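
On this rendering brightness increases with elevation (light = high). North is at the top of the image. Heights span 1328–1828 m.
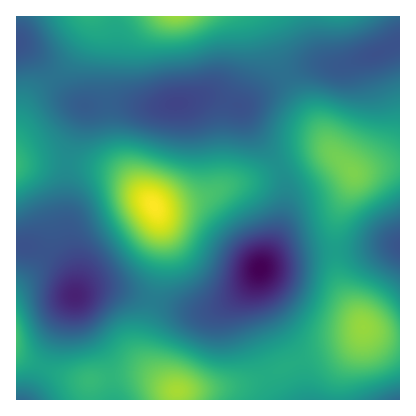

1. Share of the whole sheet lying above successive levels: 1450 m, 92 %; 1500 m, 75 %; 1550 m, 57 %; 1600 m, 40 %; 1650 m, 21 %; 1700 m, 9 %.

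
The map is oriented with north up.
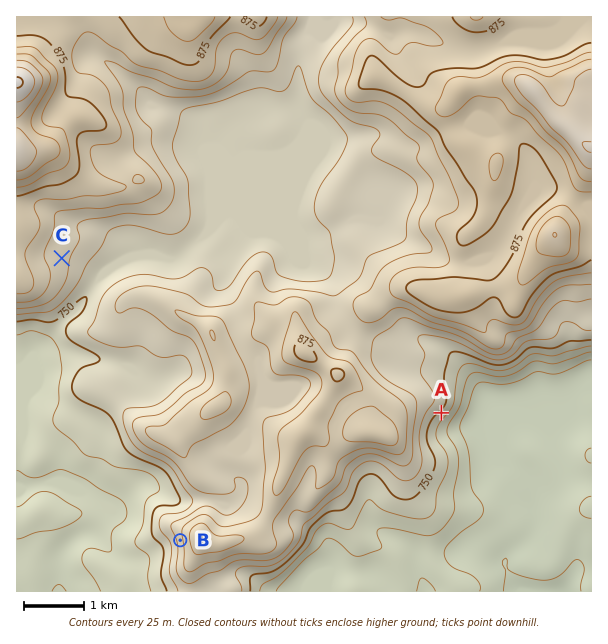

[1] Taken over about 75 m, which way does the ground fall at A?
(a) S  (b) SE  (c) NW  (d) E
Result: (b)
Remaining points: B W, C E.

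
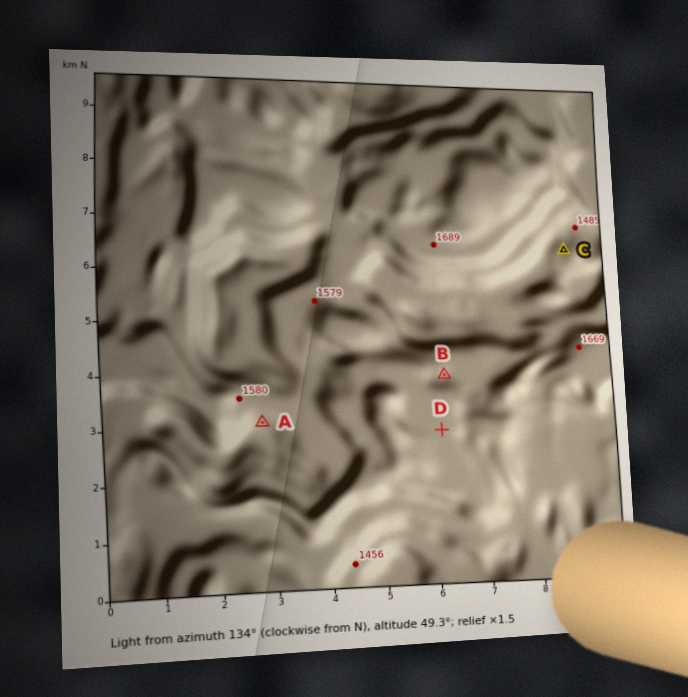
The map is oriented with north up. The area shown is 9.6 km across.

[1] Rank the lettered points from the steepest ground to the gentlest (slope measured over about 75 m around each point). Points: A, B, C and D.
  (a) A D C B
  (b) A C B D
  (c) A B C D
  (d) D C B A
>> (c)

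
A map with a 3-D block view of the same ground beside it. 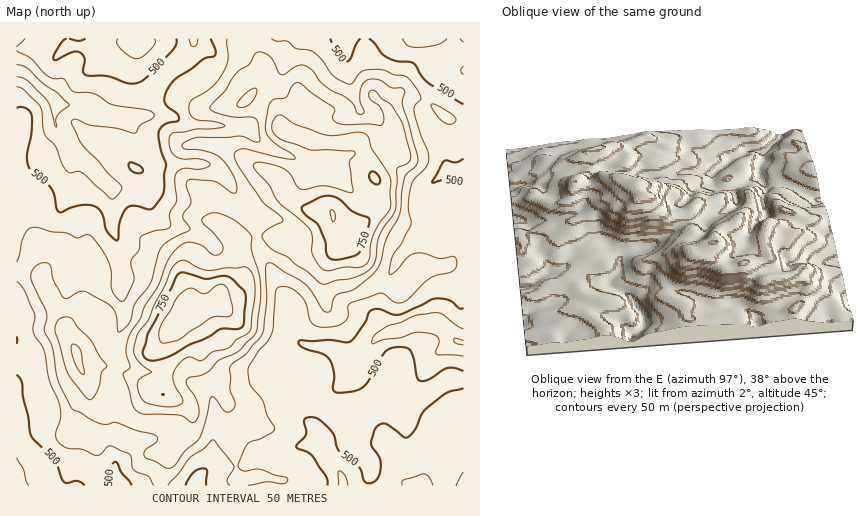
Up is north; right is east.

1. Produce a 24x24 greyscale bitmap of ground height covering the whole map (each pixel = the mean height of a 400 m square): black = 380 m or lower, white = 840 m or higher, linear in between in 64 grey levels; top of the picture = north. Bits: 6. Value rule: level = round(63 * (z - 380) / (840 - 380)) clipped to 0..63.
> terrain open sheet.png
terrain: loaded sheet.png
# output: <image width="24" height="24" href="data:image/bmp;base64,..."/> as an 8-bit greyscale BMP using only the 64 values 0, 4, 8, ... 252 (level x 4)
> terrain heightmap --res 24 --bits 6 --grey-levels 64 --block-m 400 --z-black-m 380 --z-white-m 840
<image width="24" height="24" href="data:image/bmp;base64,Qk12BgAAAAAAADYEAAAoAAAAGAAAABgAAAABAAgAAAAAAEACAAATCwAAEwsAAAABAAAAAAAAAAAAAAEBAQACAgIAAwMDAAQEBAAFBQUABgYGAAcHBwAICAgACQkJAAoKCgALCwsADAwMAA0NDQAODg4ADw8PABAQEAAREREAEhISABMTEwAUFBQAFRUVABYWFgAXFxcAGBgYABkZGQAaGhoAGxsbABwcHAAdHR0AHh4eAB8fHwAgICAAISEhACIiIgAjIyMAJCQkACUlJQAmJiYAJycnACgoKAApKSkAKioqACsrKwAsLCwALS0tAC4uLgAvLy8AMDAwADExMQAyMjIAMzMzADQ0NAA1NTUANjY2ADc3NwA4ODgAOTk5ADo6OgA7OzsAPDw8AD09PQA+Pj4APz8/AEBAQABBQUEAQkJCAENDQwBEREQARUVFAEZGRgBHR0cASEhIAElJSQBKSkoAS0tLAExMTABNTU0ATk5OAE9PTwBQUFAAUVFRAFJSUgBTU1MAVFRUAFVVVQBWVlYAV1dXAFhYWABZWVkAWlpaAFtbWwBcXFwAXV1dAF5eXgBfX18AYGBgAGFhYQBiYmIAY2NjAGRkZABlZWUAZmZmAGdnZwBoaGgAaWlpAGpqagBra2sAbGxsAG1tbQBubm4Ab29vAHBwcABxcXEAcnJyAHNzcwB0dHQAdXV1AHZ2dgB3d3cAeHh4AHl5eQB6enoAe3t7AHx8fAB9fX0Afn5+AH9/fwCAgIAAgYGBAIKCggCDg4MAhISEAIWFhQCGhoYAh4eHAIiIiACJiYkAioqKAIuLiwCMjIwAjY2NAI6OjgCPj48AkJCQAJGRkQCSkpIAk5OTAJSUlACVlZUAlpaWAJeXlwCYmJgAmZmZAJqamgCbm5sAnJycAJ2dnQCenp4An5+fAKCgoAChoaEAoqKiAKOjowCkpKQApaWlAKampgCnp6cAqKioAKmpqQCqqqoAq6urAKysrACtra0Arq6uAK+vrwCwsLAAsbGxALKysgCzs7MAtLS0ALW1tQC2trYAt7e3ALi4uAC5ubkAurq6ALu7uwC8vLwAvb29AL6+vgC/v78AwMDAAMHBwQDCwsIAw8PDAMTExADFxcUAxsbGAMfHxwDIyMgAycnJAMrKygDLy8sAzMzMAM3NzQDOzs4Az8/PANDQ0ADR0dEA0tLSANPT0wDU1NQA1dXVANbW1gDX19cA2NjYANnZ2QDa2toA29vbANzc3ADd3d0A3t7eAN/f3wDg4OAA4eHhAOLi4gDj4+MA5OTkAOXl5QDm5uYA5+fnAOjo6ADp6ekA6urqAOvr6wDs7OwA7e3tAO7u7gDv7+8A8PDwAPHx8QDy8vIA8/PzAPT09AD19fUA9vb2APf39wD4+PgA+fn5APr6+gD7+/sA/Pz8AP39/QD+/v4A////ACgwQEhQPFRkYEBIXGBcXFRAKEBALCQsLCw8UFhYUGh8gFhQXFhUTEg0PERAODQ0MDhMZGhobGx8iIBgaGBYTEA4REQ8QDw4MEBMZHR8fIiMjJBwcGhgUERESEhESEQ4MERMaIiMhKC4tJh4eGxYTEhERExMTExAOERUgKCUjKzAsJCEeGBUUExEQEBMTERISExckKyYkKjAtKSYfGBQTExIODREUEA0PEhknKiMhLjc3Mi8rIRYSERAPDQwPDwoFFB0nJSIfJzY8OjUzLBsTFBcVEAsIBwYIFR4iIyIbIS87Pjw6Lx0UFx4aFBETDwwPGCEeHhwWGyY1OTo4Lx4XHCIgHBgZFxQTGyAcHRwVGSAuMC0uKx4fJCoqJxwYGhgXGBscGxkTFx0mKCUoJiMmKjE1MSEXFxcXFxgYFxQRFhgcISUpJSYoKjM3NCYaFhUWFhQRExEPExMZISUkISMpMTg3My4fFRQVFRMPDgwLDg8XHyEfIigvLzMwLjAiFBMUEhAMCgcLDw8XHR0eJi0tKSkqLzEkFxEPEQ0IBgsPDw8WGBsiKSgmJykrLSwoHhQREQsFCg4PDA8ZHh8gHyMsLi0tLSgpGxQUEgkFCQcGCAwSFhkbHCctKSclJCUlGBYXDgYDBQcKCw0TGB0jJCUnJyUhHyUhGBYSBgQIDQ4PEA4SFRcfIyMiJB4ZHSAcFRANBAwOEBIUFREOEBMaHyAdHhgSFRUTEA0LCg0QERMXGRYQCxAYHBsYFxQPERAMCgoLA=="/>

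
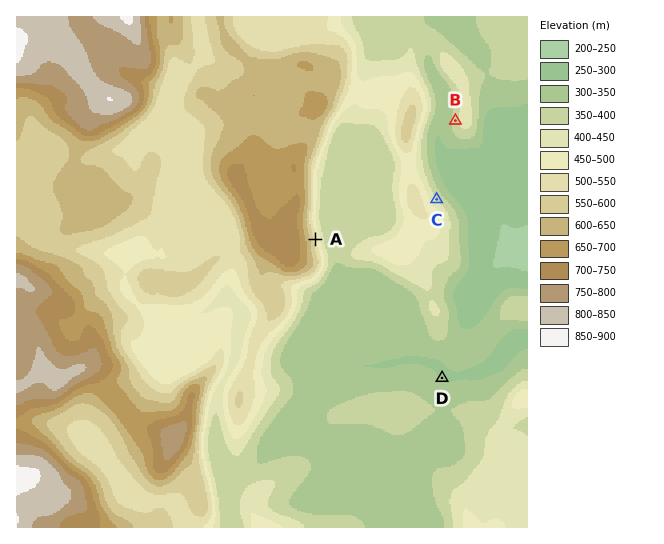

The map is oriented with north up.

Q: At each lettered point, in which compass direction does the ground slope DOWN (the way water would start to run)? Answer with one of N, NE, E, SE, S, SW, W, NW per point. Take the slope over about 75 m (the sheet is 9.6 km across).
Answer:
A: E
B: W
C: NE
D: NE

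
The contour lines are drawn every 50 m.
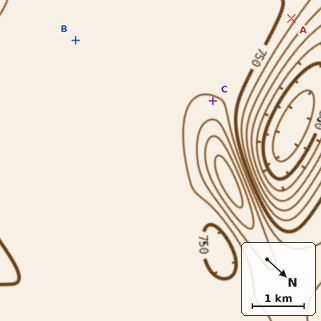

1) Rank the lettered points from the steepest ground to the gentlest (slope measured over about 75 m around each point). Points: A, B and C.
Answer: A C B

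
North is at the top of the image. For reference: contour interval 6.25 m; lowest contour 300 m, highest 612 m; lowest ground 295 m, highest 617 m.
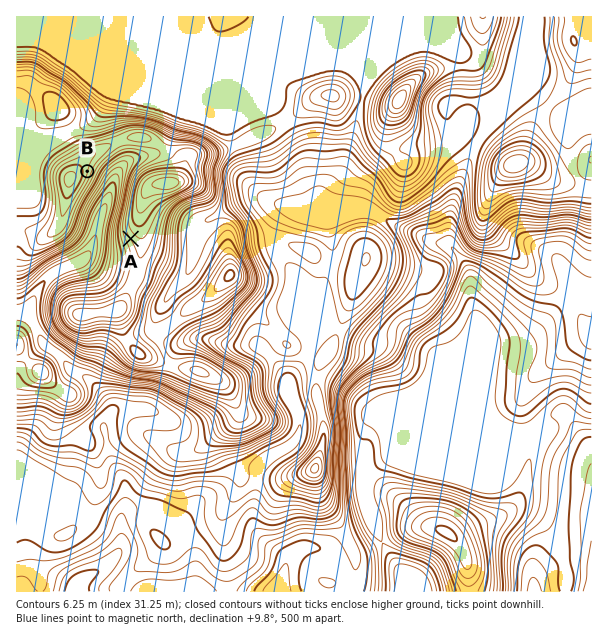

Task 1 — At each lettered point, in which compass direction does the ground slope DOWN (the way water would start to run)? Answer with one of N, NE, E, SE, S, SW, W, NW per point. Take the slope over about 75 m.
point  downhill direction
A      SW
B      E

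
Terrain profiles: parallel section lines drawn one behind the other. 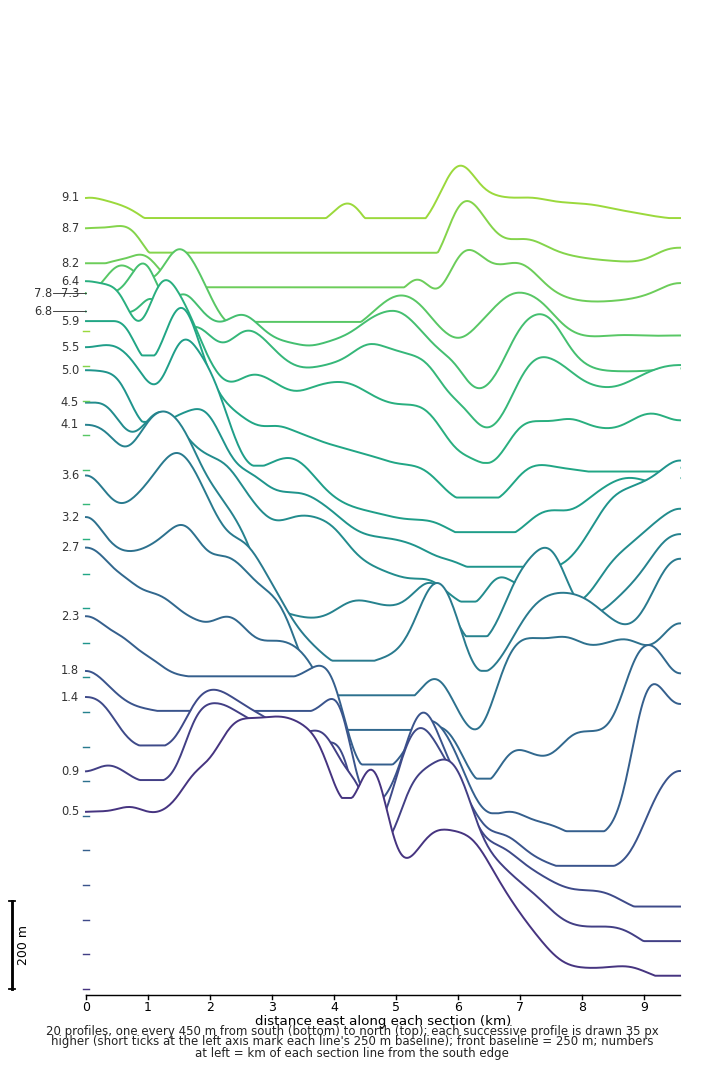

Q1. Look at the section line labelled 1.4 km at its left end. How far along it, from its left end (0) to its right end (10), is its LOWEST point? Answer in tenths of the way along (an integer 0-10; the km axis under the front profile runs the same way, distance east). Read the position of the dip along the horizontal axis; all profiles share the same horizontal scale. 10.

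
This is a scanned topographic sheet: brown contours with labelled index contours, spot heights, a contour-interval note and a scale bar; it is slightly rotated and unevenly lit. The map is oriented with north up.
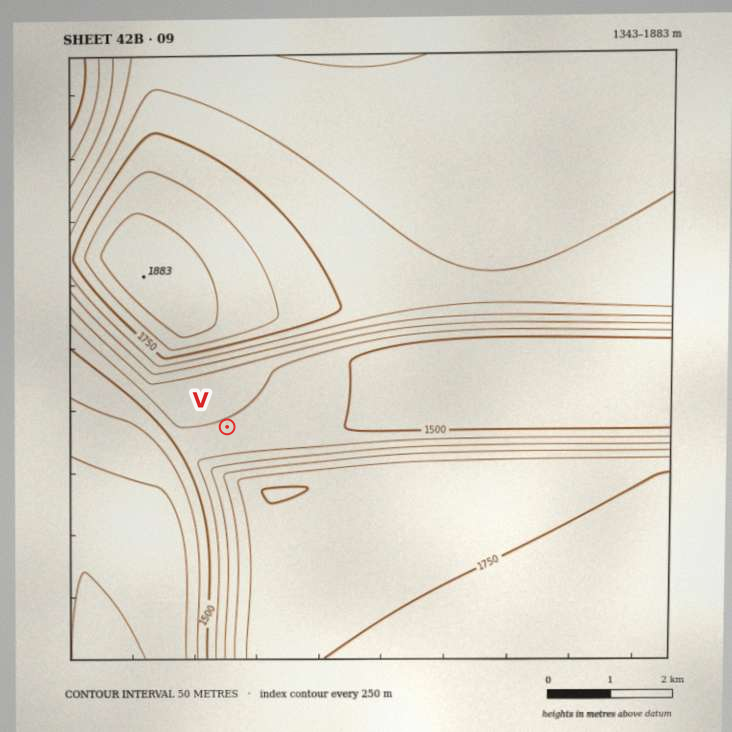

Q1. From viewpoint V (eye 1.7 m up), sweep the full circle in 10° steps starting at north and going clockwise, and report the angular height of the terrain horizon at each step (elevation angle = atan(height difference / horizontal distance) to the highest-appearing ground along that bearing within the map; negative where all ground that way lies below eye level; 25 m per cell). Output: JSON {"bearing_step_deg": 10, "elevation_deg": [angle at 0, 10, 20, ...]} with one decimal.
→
{"bearing_step_deg": 10, "elevation_deg": [10.5, 9.6, 8.5, 7.0, 5.4, 3.7, 2.4, 1.6, -0.6, -0.5, 2.7, 4.8, 6.6, 8.1, 9.3, 10.2, 10.5, 9.7, 8.3, 6.4, 4.3, 2.2, 0.3, -0.9, -0.9, -0.5, -0.0, 0.4, 0.9, 1.3, 2.3, 5.5, 8.5, 10.5, 11.0, 10.9]}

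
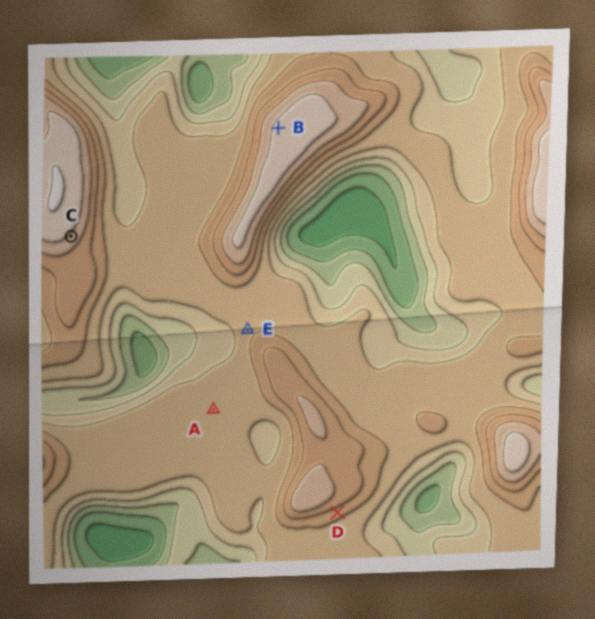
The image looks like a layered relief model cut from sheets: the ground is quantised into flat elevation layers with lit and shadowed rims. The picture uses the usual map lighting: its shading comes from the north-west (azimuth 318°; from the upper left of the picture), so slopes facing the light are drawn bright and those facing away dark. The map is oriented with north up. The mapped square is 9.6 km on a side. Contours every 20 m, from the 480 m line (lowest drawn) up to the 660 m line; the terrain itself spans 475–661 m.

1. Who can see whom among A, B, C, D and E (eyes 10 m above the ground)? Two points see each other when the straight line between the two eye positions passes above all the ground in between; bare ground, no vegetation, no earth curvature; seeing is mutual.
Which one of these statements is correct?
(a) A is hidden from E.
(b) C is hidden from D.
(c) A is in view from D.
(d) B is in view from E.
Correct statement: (b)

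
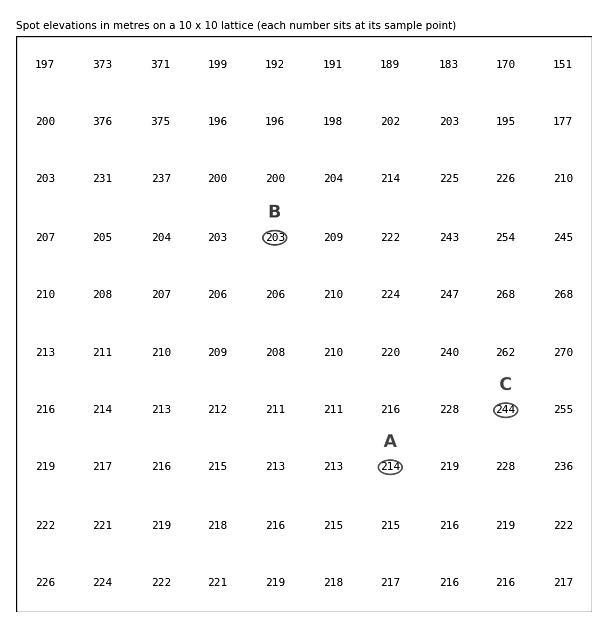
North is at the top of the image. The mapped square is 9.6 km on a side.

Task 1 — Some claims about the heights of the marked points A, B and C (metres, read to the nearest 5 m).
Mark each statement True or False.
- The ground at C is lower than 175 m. False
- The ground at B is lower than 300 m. True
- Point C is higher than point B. True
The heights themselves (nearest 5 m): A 215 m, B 205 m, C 245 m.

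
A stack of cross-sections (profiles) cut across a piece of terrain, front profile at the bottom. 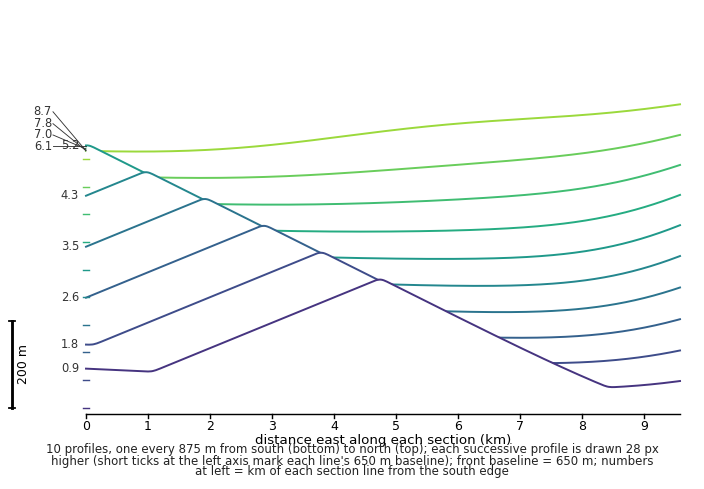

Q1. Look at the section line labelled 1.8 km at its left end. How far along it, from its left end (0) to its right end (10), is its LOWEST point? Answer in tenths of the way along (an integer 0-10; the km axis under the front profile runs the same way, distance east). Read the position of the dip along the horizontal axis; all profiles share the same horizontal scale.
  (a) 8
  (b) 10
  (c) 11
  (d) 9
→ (a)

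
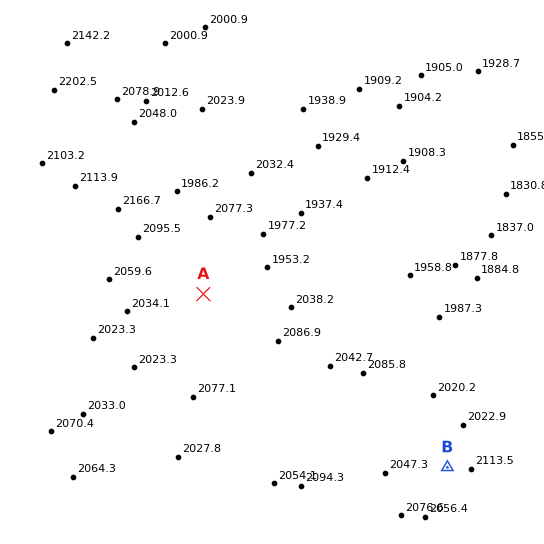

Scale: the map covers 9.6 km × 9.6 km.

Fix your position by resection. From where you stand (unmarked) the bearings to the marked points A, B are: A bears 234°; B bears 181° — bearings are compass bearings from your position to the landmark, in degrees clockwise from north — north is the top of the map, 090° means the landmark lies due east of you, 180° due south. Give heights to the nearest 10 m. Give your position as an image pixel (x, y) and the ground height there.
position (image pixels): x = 454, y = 112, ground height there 1910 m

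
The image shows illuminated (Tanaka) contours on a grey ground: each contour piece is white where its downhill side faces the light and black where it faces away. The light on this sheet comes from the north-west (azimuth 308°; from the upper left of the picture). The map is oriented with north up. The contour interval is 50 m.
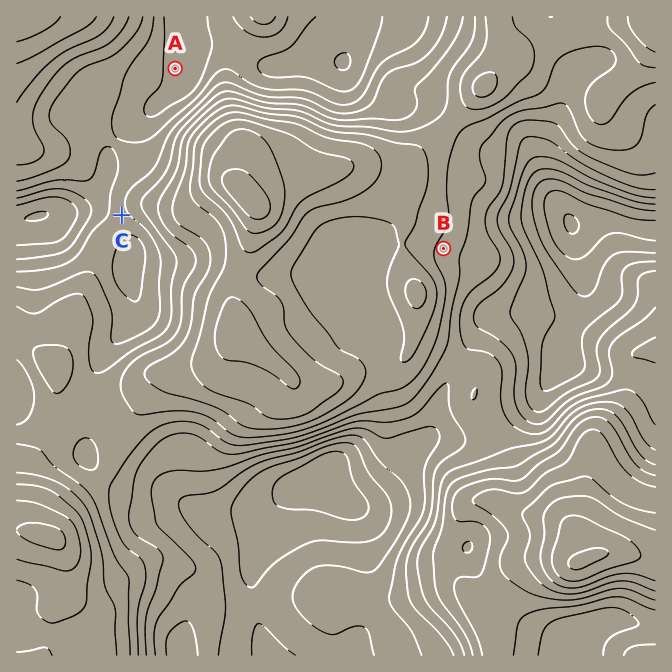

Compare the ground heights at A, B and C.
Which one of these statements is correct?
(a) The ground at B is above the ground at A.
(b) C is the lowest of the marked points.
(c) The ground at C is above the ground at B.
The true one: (a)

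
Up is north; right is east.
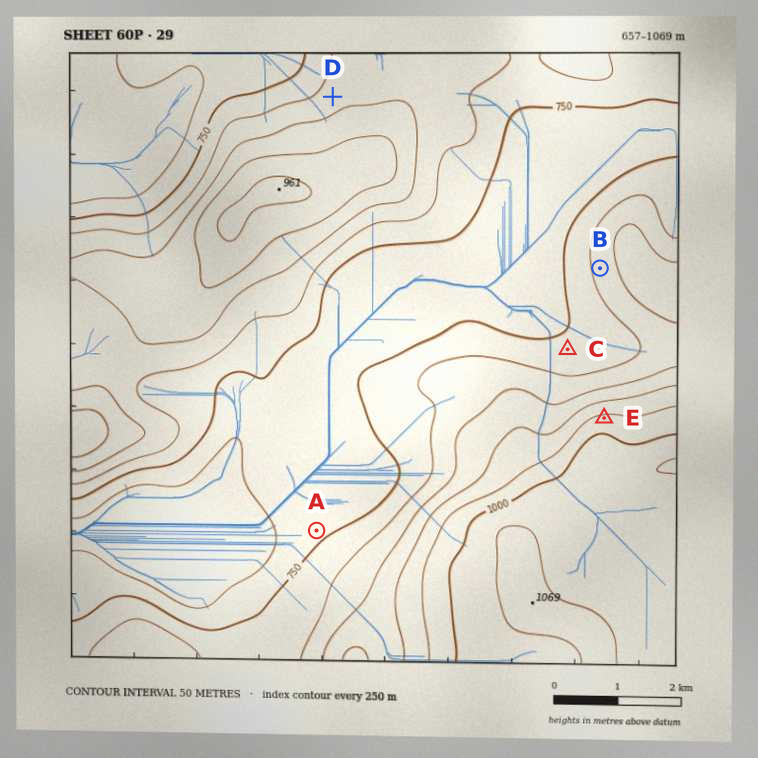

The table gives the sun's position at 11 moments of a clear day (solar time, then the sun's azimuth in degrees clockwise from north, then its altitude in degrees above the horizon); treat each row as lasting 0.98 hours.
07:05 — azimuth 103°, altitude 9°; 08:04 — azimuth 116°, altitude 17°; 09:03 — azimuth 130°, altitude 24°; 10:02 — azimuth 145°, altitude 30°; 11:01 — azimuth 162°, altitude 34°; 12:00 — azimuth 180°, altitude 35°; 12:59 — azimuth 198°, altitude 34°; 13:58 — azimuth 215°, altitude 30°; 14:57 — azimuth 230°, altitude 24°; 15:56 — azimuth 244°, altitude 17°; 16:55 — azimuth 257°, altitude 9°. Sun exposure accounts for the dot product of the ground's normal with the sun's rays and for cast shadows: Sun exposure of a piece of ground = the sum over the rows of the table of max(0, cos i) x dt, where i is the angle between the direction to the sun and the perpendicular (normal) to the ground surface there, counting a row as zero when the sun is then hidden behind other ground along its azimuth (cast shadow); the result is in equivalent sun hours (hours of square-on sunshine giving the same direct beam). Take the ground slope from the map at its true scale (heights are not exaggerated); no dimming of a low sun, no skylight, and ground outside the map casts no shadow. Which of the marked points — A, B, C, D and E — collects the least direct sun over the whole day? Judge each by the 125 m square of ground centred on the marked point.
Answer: E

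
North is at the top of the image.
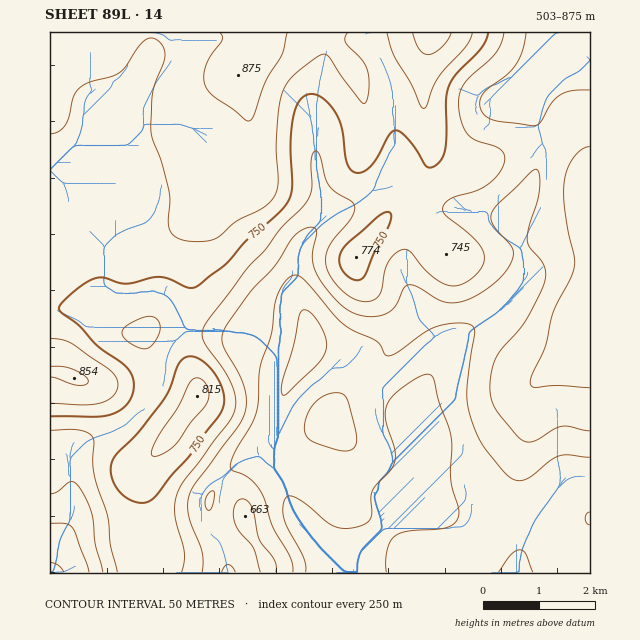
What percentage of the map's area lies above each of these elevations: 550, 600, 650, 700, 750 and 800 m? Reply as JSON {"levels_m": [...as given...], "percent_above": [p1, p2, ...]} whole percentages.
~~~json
{"levels_m": [550, 600, 650, 700, 750, 800], "percent_above": [94, 78, 64, 49, 31, 14]}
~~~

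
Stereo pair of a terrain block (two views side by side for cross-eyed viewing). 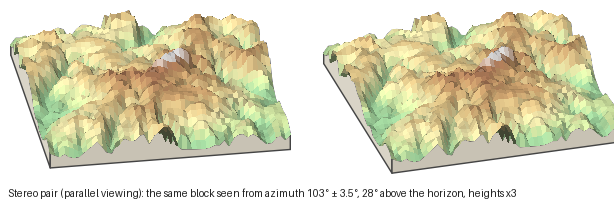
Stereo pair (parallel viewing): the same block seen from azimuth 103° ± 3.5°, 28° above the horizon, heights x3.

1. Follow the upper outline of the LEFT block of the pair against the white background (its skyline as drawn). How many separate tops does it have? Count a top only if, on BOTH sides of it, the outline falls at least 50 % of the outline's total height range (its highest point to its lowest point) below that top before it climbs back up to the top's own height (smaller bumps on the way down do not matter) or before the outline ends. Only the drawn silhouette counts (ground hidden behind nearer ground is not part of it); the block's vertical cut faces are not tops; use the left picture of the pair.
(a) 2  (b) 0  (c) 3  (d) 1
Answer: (b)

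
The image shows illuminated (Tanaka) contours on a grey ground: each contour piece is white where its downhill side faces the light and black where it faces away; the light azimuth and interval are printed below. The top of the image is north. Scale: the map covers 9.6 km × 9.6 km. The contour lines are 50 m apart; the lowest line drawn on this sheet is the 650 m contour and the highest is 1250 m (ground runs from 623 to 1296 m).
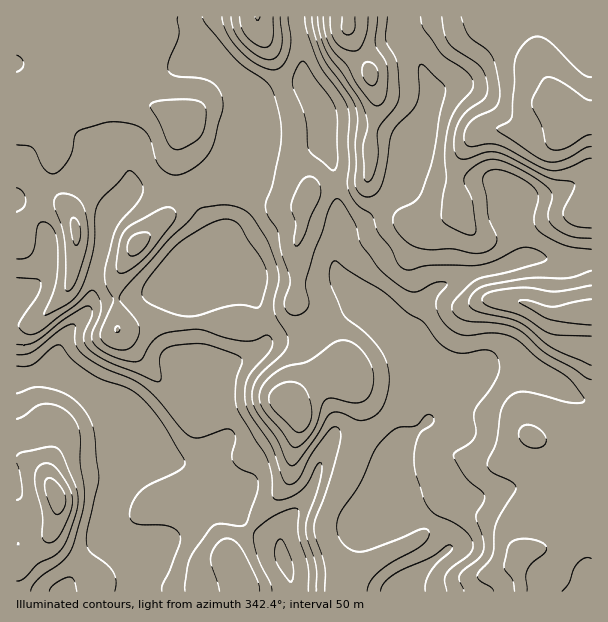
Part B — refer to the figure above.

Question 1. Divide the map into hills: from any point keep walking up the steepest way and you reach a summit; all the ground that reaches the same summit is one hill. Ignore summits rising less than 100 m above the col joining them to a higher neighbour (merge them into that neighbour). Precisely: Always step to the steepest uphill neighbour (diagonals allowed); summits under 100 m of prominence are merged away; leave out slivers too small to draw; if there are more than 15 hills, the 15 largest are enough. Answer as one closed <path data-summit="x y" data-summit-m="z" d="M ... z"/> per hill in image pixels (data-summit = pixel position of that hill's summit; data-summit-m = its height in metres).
<path data-summit="572 116" data-summit-m="1296" d="M591 16l-189 0 0 20 18 24 12 33-2 14-9 25-15 29-10 28-25 27-14 8-15 5-3 5-5-64-10-27-2-29-4-12-13-17-42 13-15 0-13-20-16-16-17-11-11-35-175 1 0 361 5 1 27-7 9 0 21 12 24 19 20 7 6 7 5 9 1 14-6 12 2 1-4 20-20 42-2 16 4 6 8 7 12 6 18 5-2 23 0 14 448-1 0-189-7 0-27-18-37-17-27-1-14 4-15 16-21 16-12 12-2 5-26 22-7 14-2 15-1-6-19-14-22-10-20-1-11 19-12 34-24 32-7 20-4-4-11-4-15-8-9-10-6-11 0-13-27-22-15-7 8-1 4-2 20-22 4-8-5-37-7-17-5-4 46-22 10-9 11-3 28-2 41-26 15-6 9 2 3 4 21 28 6 0 11-11 16-33 12-10 25-10 27-6 32-12 19 0 15 4 18 0 16-4z"/><path data-summit="294 407" data-summit-m="994" d="M363 306l-16 6-41 26-36 4-13 10-46 22 5 4 7 17 5 37-4 8-20 22-4 2-8 1 15 7 27 22 0 13 6 11 9 10 15 8 11 4 4 4 7-20 24-32 12-34 11-19 20 1 22 10 19 14 1 6 2-15 7-14 24-21-1-36-3-6-16-15-34-51z"/><path data-summit="56 495" data-summit-m="878" d="M57 372l-9 0-32 8 0 211 127 1 3-37-18-5-12-6-8-7-4-6 0-10 5-15 19-42 0-12 6-12-1-14-5-9-6-7-20-7-24-19z"/><path data-summit="591 312" data-summit-m="1130" d="M543 258l-19 0-32 12-27 6-25 10-14 14-17 33-5 5-10 3 14 22 16 15 3 6 2 36 3-6 12-12 21-16 15-16 14-4 21 0 10 2 33 16 27 18 7-1 0-141-34 2z"/><path data-summit="348 26" data-summit-m="1208" d="M401 16l-105 1 6 33 0 24 4 10 12 18 4 12 2 29 10 27 5 64 3-5 15-5 14-8 25-27 10-28 15-29 9-25 0-20-12-30-16-21z"/><path data-summit="257 17" data-summit-m="1101" d="M296 16l-104 0 0 7 10 28 17 11 16 16 13 20 15 0 43-14-4-10 0-24z"/>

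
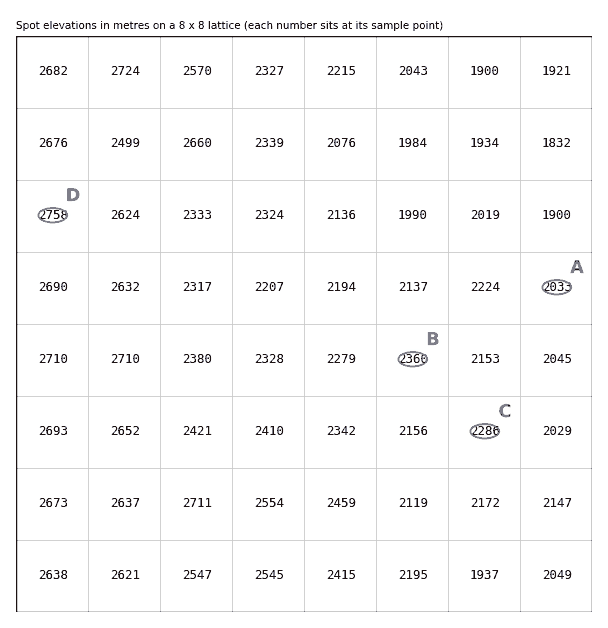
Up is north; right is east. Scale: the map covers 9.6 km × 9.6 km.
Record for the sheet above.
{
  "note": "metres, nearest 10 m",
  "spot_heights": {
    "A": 2030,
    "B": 2360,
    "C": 2290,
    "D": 2760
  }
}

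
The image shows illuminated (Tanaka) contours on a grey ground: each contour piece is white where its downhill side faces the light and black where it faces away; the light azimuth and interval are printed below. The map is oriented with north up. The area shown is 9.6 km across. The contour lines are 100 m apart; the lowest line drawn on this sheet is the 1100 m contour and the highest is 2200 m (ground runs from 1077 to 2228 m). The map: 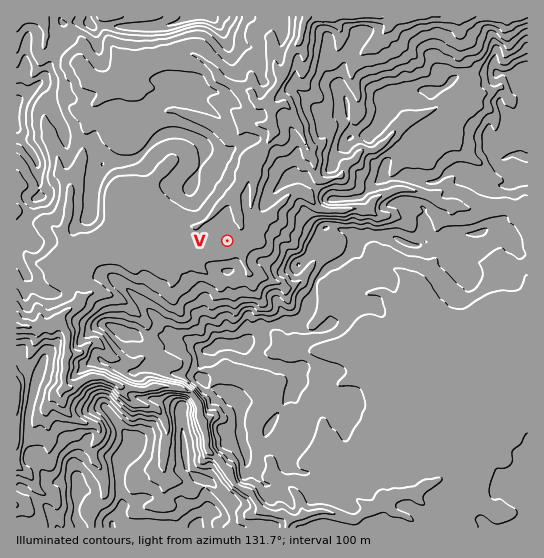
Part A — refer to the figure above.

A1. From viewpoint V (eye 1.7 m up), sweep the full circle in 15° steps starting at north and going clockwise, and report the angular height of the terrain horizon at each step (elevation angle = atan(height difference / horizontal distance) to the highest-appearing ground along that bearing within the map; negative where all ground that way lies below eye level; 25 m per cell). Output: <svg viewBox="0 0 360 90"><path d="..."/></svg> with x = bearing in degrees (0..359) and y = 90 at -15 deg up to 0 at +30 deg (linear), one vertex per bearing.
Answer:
<svg viewBox="0 0 360 90"><path d="M0 49l15 10 15-5 15-11 15 0 15-10 15-15 15-8 15 9 15 0 15-2 15-5 15 2 15 7 15 10 15 5 15 7 15 9 15 1 15-5 15-3 15-1 15-2 15 5"/></svg>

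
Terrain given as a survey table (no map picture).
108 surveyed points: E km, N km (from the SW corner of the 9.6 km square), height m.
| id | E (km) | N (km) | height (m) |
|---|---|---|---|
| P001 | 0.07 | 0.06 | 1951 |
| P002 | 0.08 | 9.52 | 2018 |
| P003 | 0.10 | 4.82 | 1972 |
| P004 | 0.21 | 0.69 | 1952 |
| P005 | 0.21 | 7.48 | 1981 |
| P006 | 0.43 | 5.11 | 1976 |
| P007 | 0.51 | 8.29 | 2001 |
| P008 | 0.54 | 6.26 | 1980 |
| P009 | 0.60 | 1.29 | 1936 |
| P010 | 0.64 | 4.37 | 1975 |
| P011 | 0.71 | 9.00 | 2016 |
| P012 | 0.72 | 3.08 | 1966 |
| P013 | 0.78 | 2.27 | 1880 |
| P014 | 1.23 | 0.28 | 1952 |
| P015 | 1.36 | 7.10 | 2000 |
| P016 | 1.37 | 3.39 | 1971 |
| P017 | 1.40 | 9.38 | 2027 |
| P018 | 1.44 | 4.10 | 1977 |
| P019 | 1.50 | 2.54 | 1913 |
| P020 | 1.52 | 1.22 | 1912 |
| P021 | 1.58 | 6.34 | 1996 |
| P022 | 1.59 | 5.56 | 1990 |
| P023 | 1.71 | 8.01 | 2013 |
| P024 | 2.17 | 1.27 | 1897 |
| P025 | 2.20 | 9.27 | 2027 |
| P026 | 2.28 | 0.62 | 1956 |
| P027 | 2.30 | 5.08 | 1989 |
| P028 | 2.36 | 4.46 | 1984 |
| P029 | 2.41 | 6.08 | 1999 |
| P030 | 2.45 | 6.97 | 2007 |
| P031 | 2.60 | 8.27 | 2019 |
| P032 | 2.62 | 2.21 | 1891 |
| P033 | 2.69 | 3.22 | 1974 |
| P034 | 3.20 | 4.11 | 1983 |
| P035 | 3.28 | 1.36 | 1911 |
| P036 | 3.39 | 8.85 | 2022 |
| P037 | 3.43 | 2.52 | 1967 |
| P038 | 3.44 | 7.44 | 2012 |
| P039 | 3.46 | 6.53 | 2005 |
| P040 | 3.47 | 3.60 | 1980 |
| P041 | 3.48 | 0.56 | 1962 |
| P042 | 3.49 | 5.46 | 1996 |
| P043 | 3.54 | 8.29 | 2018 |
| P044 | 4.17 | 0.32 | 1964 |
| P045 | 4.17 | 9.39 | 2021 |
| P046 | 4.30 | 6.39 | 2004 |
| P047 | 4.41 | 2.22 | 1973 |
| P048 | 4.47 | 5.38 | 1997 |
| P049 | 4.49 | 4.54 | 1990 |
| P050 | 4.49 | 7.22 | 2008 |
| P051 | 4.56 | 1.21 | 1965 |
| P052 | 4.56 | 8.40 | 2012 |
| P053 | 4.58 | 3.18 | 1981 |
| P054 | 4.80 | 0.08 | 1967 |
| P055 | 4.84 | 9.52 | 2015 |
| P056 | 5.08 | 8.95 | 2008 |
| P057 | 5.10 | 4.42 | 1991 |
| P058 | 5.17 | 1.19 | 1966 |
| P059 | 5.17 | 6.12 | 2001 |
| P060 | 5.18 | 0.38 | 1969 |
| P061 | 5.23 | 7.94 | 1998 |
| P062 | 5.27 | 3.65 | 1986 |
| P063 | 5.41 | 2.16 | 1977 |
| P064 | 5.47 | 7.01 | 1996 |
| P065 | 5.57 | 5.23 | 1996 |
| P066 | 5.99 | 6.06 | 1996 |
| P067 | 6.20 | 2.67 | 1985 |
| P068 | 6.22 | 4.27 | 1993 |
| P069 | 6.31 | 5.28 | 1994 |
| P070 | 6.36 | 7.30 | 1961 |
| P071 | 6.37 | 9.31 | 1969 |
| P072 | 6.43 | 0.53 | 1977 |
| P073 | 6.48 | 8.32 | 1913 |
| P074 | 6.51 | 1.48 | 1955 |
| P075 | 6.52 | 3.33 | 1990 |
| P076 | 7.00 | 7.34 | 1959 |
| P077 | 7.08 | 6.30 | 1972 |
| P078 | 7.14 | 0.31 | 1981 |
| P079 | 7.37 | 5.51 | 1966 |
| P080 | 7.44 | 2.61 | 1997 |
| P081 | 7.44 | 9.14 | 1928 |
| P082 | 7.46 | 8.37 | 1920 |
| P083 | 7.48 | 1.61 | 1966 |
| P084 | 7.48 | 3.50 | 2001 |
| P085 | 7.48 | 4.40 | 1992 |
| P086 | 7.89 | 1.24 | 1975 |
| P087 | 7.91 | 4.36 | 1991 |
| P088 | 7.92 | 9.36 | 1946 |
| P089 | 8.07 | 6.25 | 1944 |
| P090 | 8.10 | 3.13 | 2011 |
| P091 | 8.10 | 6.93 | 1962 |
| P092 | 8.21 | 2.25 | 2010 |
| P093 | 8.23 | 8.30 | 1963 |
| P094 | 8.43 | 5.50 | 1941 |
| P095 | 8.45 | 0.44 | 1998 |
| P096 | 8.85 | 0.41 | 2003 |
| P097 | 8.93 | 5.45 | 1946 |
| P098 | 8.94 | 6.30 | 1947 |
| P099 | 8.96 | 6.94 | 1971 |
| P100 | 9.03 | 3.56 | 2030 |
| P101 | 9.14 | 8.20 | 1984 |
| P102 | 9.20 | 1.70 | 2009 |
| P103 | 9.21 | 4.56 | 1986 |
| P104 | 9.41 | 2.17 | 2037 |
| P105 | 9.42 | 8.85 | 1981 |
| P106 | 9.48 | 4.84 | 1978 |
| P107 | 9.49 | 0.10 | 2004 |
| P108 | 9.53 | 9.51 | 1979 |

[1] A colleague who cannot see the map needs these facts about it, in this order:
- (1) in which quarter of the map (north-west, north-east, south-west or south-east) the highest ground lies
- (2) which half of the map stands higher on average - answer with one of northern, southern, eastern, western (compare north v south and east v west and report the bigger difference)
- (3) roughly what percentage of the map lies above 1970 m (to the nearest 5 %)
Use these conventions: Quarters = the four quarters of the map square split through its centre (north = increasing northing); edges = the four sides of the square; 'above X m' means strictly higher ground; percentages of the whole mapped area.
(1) The highest ground is in the south-east quarter.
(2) The northern half stands higher on average than the southern half.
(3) Ground above 1970 m makes up about 70 % of the sheet.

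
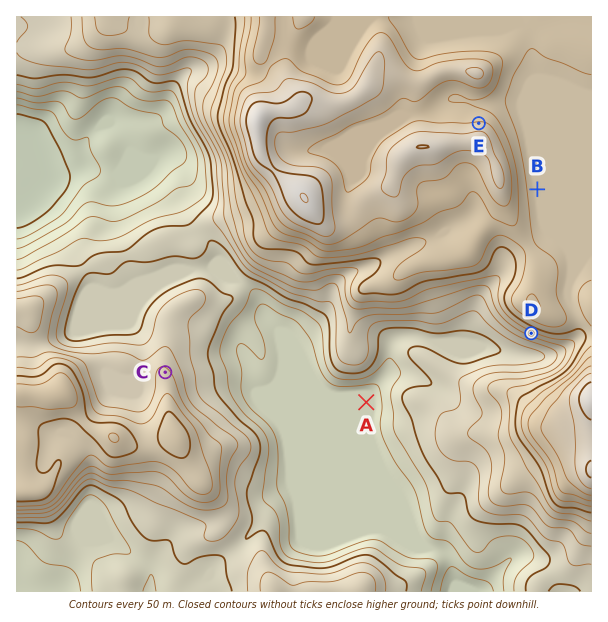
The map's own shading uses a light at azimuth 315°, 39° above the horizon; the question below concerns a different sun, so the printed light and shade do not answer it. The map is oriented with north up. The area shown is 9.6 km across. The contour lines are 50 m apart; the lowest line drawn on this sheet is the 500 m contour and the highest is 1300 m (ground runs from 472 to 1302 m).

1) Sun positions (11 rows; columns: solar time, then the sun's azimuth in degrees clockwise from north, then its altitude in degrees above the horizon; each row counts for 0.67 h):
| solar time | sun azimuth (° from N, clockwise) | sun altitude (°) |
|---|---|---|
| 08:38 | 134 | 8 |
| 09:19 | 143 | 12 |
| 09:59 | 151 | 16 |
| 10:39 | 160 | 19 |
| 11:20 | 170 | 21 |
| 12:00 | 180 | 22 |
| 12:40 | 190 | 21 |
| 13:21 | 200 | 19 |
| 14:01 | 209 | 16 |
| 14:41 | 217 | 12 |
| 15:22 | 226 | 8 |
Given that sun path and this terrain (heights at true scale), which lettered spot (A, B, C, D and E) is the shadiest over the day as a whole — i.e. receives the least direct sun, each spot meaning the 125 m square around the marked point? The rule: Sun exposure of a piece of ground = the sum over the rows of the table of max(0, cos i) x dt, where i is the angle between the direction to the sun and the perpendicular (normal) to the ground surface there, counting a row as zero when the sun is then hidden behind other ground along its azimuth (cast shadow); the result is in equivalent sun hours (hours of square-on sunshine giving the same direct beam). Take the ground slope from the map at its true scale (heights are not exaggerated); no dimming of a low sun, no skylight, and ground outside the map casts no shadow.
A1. E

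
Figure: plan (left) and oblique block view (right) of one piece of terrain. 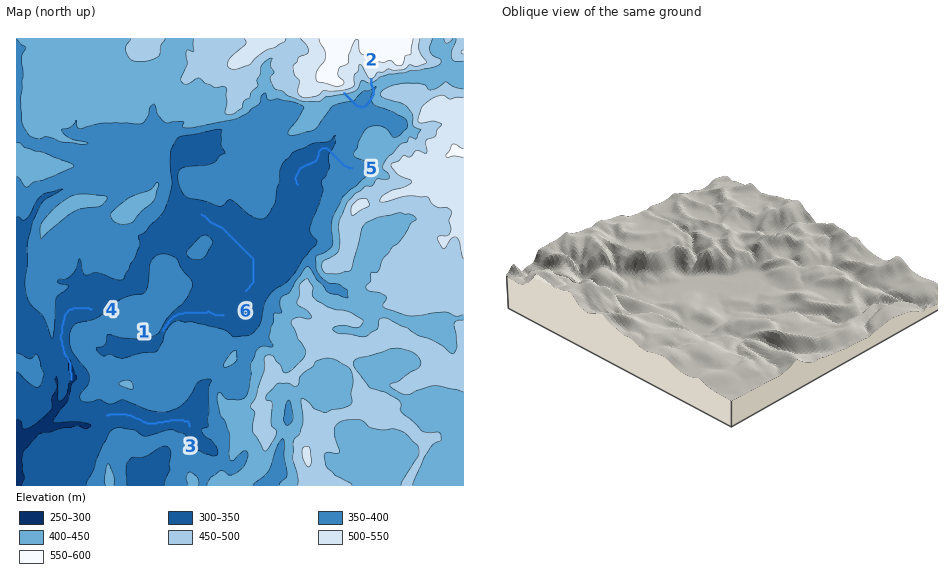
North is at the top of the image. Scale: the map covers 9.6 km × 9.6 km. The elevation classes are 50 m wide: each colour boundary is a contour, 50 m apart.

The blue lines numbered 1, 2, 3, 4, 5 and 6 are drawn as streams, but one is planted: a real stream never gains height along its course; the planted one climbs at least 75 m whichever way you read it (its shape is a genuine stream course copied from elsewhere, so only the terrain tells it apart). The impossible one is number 2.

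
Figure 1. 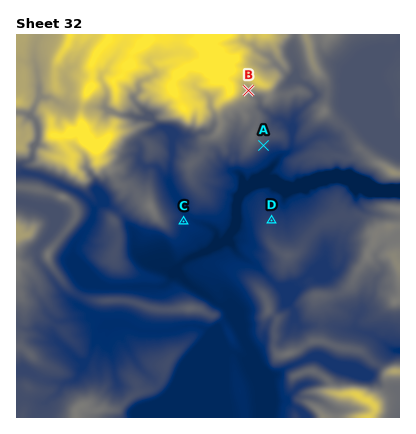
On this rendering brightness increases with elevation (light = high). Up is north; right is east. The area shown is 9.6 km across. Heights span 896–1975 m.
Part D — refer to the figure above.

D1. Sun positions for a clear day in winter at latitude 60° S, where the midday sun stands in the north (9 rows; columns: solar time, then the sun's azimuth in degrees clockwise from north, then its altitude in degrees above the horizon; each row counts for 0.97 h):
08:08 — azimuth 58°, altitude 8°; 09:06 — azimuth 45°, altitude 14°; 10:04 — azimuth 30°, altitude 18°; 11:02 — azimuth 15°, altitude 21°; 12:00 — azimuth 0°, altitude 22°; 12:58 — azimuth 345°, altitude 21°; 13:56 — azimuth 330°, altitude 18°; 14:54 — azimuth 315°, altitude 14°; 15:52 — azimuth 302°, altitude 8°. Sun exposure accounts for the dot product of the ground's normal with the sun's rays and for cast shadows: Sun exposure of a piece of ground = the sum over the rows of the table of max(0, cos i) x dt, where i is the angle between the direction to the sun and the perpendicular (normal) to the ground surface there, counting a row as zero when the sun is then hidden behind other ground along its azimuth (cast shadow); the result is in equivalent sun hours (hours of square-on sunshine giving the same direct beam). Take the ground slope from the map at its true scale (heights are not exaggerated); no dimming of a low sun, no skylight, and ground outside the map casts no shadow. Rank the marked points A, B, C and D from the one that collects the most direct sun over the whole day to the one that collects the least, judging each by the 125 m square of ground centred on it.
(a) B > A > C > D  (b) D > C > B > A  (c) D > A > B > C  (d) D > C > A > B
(d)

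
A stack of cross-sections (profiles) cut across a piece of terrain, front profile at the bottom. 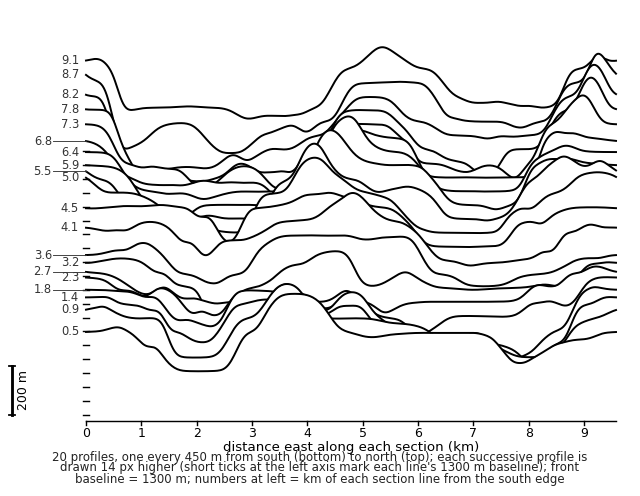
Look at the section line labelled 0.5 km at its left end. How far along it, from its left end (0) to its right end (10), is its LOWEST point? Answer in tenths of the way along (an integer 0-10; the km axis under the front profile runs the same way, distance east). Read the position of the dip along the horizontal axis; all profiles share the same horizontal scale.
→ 2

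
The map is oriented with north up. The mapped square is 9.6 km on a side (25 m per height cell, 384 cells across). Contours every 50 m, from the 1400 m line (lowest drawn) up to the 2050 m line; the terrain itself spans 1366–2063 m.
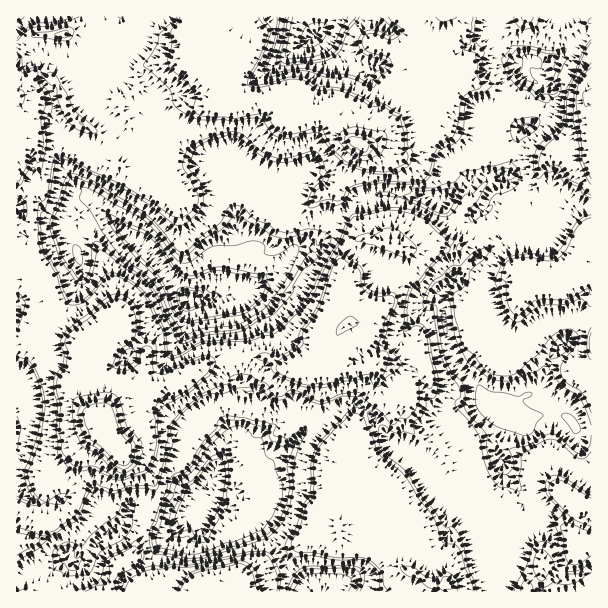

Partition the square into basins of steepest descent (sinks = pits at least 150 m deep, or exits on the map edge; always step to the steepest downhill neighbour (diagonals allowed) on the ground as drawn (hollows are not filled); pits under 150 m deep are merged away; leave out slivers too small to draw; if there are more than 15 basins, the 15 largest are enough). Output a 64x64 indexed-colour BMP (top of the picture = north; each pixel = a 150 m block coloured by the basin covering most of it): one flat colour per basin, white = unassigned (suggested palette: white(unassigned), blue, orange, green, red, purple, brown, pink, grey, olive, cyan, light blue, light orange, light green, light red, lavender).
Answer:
<image width="64" height="64" href="data:image/bmp;base64,Qk12CAAAAAAAAHYAAAAoAAAAQAAAAEAAAAABAAQAAAAAAAAIAAATCwAAEwsAABAAAAAAAAAA////ALR3HwAOf/8ALKAsACgn1gC9Z5QAS1aMAMJ34wB/f38AIr28AM++FwDox64AeLv/AIrfmACWmP8A1bDFACIiIiIiEREiIiIhERIiIiIiIiIiIiIiIRERERERERERIiIiIiIhEiIiIiIREiIiIiIiIiIiIiEREREREREREREiIiIiIiESIiIiIiIiIiIiIiIiIiIhERERERERERERESIiIiIiIiIiIiIiIiIiIiIiIiIiIhERERERERERERERIiIiIiIiIiIiIiIiIiIiIiIiIiIiEREREREREREREREiIiIiIiIiIiIiIiIiIiIiIiIiIiIREREREREREREREREiIiIiIiIiIiIiIiIiIiIiIiIhERERERERERERERERERIiIiIiIiIiIiIiIiIiIiIiERERERERERERERERERERREIiIiIiIiIiIiIiIiIiIiIREREREREREREREREREURERCIiIiIiIiIiIiIiIiIiIhERERERERERERERERERREREQiIiIiIiIiIiIiIiIiIiERERERERERERERERERFERERCIiIiIiIiIiIiIiIiIiIREREREREREREREREREUREREIiIiIiIiIiIiIiIiIiIRERERERERERERERERERREREQiIiIiIiIiIiIiIiIiIhERERERERERERERERERFERERCIiIiIiIiIiIiIiIiIiEREREREREREREREREREUREREIiIiIiIiIiIiIiIiIiIhERERERERERERERERERRERERCIiIiIiIiIiIiIiIiIiIRERERERERERERERERFEREREQiEiIiIiIiIiIiIiIiIhEREREREREREREREREUREREREERIiIiIiIiIiIiIiIiIRERERERERERERERERREREREQRESIiIiIiIiIiIiIiIhERERERERERERERERFEREREERERIiIiIiIiIiIiIiIiIREREREREREREREREUREREQRERESIiIiIiIiIiIiIiIiERERERERERERERERREREQREREREiIiIiIiIiIiIiIiIRERERERERERERERFERERBERERERIiIiIRIiIiIiIiIhEREREREREREREREUREREQRERERERIiERESIiIiIiIiERERERERERERERERRERERBERERERERERERIhESIiERERERERERERERERERFEREREEREREREREREREREREREREREREREREREREREREUREEUERERERERERERERERERERERERERERERERERERERERERERERERERERERERERERERERERERERERERERERERERERERERERERERERERERERERERERERERERERERERERERERERERERERERERERERERERERERERERERERERERERERERERERERERERERERERERERERERERERERERERERERERERERERERERERERERERERERERERERERERERERERERERERERERERERERERERERERERERERERERERERERERERERERERERERERERERERERERERERERERERERERERERERERERERERERERERERERERERERERERERERERERERERERERERERERERERERERERERERERERERERERERERERERERERERERERERERERERERERERERERERERERERERERERERERERERERERERERERERERERERERERERERERERERERERERERERERERERERERERERERERERERERERERERERERERERERERERERERERERERERERERERERERERERERERERERERERERERERERERERERERERERERERERERERERERERERERERERERERERERERERERERERERERERERERERERERERERERERERERERERERERERERERERERERERERERERERERERERERERERERERERERERERERERERERERERERERERERERERERERERERERERERERERERERERERERERERERERERERERERERERERERERERERERERERERERERERERERERERERERERERERERERERERERERERERERERERERERERERERERERERERERERERERERERERERERERERERERERERERERERERERERERERERERERERERERERERERERERERERERERERERERERERERERERERERERERERERERERERERERERExERERERERERERERERERERERERERERERERERERERERETMRERERERERERERERERERERERERERERERERERERERERMxERERERERERERERERERERERERERERERERERERERERMzMRERERERERERERERERERERERERERERETMRETMzMzMzMzERERERERERERERERERERERERERERERMzMzMzMzMzMzMxEREREREREREREREREREREREREREREzMzMzMzMzMzMzERERERERERERERERERERERERERERETMzMzMzMzMzMzMxERERERERERERERERERERERERERERMzMzMzMzMzMzMzERERERERERERERERERERERERERERETMzMzMzMzMzMzMREREREREREREREREREREREREREREREzMzMzMzMzMzMzERERERERERERERERERERERERERERERMzMzMzMzMzMzMxEREREREREREREREREREREREREREREzMzMzMzMzMzMzEREREREREREREREREREREREREREREzMzMzMzMzMzMzMRERERERERER"/>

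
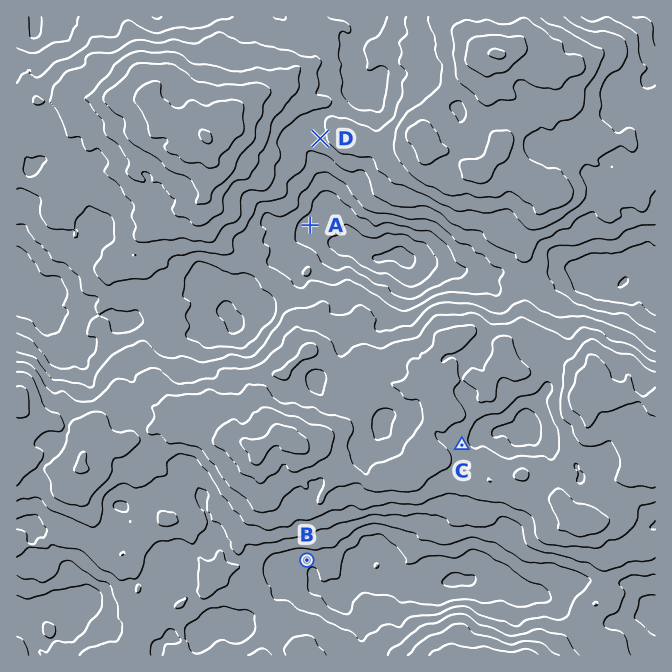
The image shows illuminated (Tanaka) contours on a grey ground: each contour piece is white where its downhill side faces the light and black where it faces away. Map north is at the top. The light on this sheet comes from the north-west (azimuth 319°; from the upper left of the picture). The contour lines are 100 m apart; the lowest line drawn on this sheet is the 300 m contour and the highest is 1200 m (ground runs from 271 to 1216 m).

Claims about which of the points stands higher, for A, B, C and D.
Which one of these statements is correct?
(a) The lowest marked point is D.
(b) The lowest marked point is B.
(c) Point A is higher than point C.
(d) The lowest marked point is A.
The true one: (d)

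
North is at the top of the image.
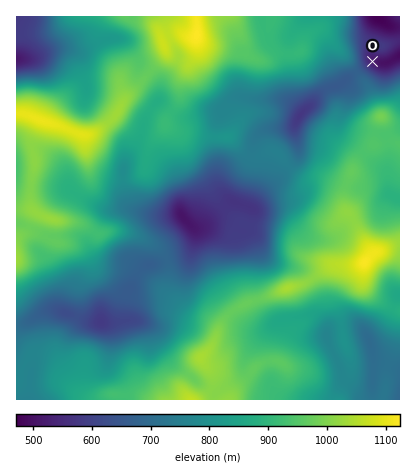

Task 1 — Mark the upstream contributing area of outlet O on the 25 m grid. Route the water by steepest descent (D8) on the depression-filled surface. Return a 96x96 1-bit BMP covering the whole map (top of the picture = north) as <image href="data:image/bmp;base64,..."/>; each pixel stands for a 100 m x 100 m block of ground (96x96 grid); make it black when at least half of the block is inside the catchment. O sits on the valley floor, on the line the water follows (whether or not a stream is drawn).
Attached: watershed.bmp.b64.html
<image width="96" height="96" href="data:image/bmp;base64,Qk2+BAAAAAAAAD4AAAAoAAAAYAAAAGAAAAABAAEAAAAAAIAEAAATCwAAEwsAAAIAAAAAAAAA////AAAAAAAAAAAAAAAAAAAAAAAAAAAAAAAAAAAAAAAAAAAAAAAAAAAAAAAAAAAAAAAAAAAAAAAAAAAAAAAAAAAAAAAAAAAAAAAAAAAAAAAAAAAAAAAAAAAAAAAAAAAAAAAAAAAAAAAAAAAAAAAAAAAAAAAAAAAAAAAAAAAAAAAAAAAAAAAAAAAAAAAAAAAAAAAAAAAAAAAAAAAAAAAAAAAAAAAAAAAAAAAAAAAAAAAAAAAAAAAAAAAAAAAAAAAAAAAAAAAAAAAAAAAAAAAAAAAAAAAAAAAAAAAAAAAAAAAAAAAAAAAAAAAAAAAAAAAAAAAAAAAAAAAAAAAAAAAAAAAAAAAAAAAAAAAAAAAAAAAAAAAAAAAAAAAAAAAAAAAAAAAAAAAAAAAAAAAAAAAAAAAAAAAAAAAAAAAAAAAAAAAAAAAAAAAAAAAAAAAAAAAAAAAAAAAAAAAAAAAAAAAAAAAAAAAAAAAAAAAAAAAAAAAAAAAAAAAAAAAAAAAAAAAAAAAAAAAAAAAAAAAAAAAAAAAAAAAAAAAAAAAAAAAAAAAAAAAAAAAAAAAAAAAAAAAAAAAAAAAAAAAAAAAAAAAAAAAAAAAAAAAAAAAAAAAAAAAAAAAAAAAAAAAAAAAAAAAAAAAAAAAAAAAAAAAAAAAAAAAAAAAAAAAAAAAAAAAAAAAAAAAAAAAAAAAAAAAAAAAAAAAAAAAAAAAAAAAAAAAAAAAAAAAAAAAAAAAAAAAAAAAAAAAAAAAAAAAAAAAAAAAAAAAAAAAAAAAAAAAAAAAAAAAAAAAAAAAAAAAAAAAAYAAAAAAAAAAAAAAAYAAAAAAAAAAAAAAAYAAAAAAAAAAAAAAA4AAAAAAAAAAAAAAB4AAAAAAAAAAAAAAD4AAAAAAAAAAAAAH/4AAAAAAAAAAAAAP/8AAAAAAAAAAAAAf/8AAAAAAAAAAAAA//8AAAAAAAAAAAAB//+AAAAAAAAAAAAB///AAAAAAAAAAAfD///gAAAAAAAAAA/////wAAAAAAAAAB/////4AAAAAAAAAD/////8AAAAAAAAAH/////8AAAAAAAD///////8AAAAAAAP///////8AAAAAAA////////8AAAAAAB////////8AAAAAAA////////+AAAAAAA////////+AAAAAAAf///////+AAAAAAAP///////8AAAAAAAH///////8AAAAAAAH///////4AAAAAAAH///////4AAAAAAAH///////wAAAAAAAH///////wAAAAAAAH///////gAAAAAAAH///////AAAAAAAAD///////AAAAAAAAB///////gAAAAAAAB///////wAAAAAAAA///////wAAAAAAAA//4P//4AAAAAAAAAf/wH//wAAAAAAAAAf/gAH/gAAAAAAAAAf/gAD/AAAAAAAAAAf/gAD+AAAAAAAAAAf/AAB8AAAAAAAAAAf/AAA4AAAAAAAAAAf+AAAQAAAAAAAAAAf+AAAAAAAAAAAAAAf+AAAAAAAAAAAAAAf8AAAAAAA="/>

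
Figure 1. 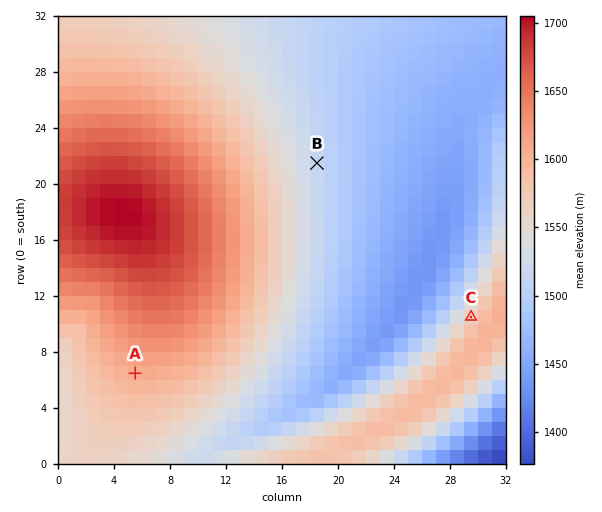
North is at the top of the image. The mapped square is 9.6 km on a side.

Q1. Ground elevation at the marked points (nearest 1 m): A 1605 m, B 1515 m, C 1567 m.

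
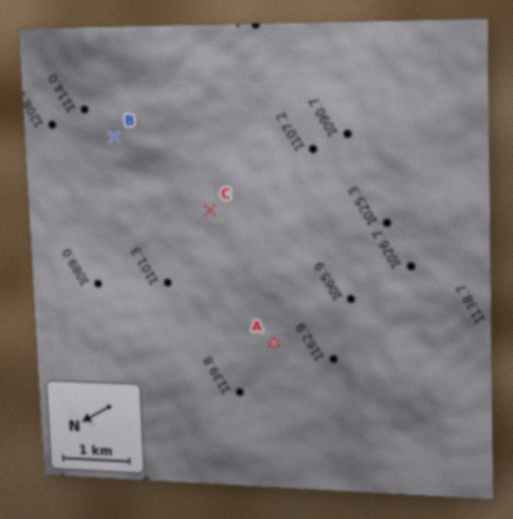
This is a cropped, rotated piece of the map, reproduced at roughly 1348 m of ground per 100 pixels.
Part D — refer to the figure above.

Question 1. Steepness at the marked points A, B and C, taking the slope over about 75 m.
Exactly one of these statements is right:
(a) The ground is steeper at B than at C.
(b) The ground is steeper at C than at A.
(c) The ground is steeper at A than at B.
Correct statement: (a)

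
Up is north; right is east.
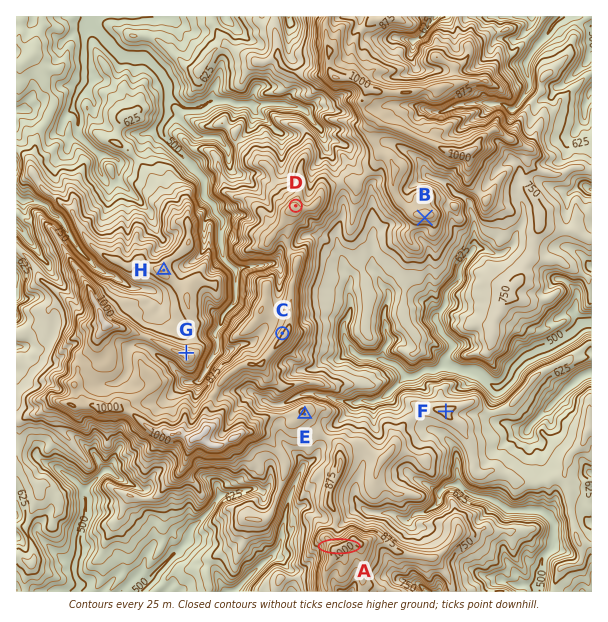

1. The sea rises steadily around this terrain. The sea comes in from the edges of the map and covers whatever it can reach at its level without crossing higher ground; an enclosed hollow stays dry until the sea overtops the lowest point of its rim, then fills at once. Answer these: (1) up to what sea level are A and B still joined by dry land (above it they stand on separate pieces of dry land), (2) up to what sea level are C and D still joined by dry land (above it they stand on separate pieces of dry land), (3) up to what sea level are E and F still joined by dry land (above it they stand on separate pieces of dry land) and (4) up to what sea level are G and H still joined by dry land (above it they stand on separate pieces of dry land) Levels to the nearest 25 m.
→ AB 800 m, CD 900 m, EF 725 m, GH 875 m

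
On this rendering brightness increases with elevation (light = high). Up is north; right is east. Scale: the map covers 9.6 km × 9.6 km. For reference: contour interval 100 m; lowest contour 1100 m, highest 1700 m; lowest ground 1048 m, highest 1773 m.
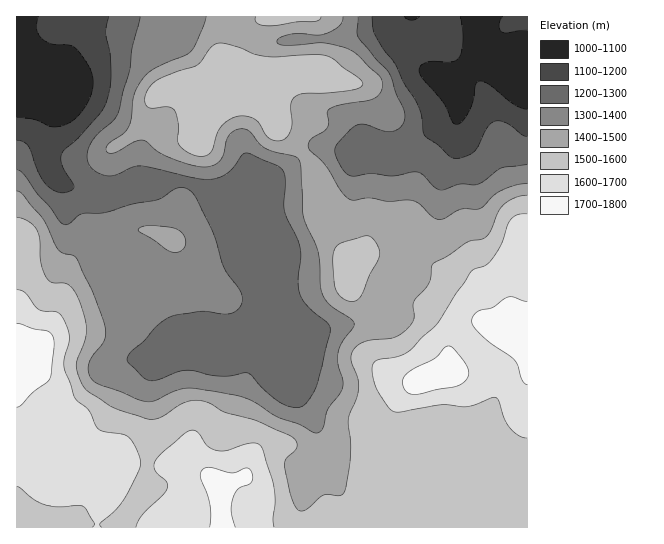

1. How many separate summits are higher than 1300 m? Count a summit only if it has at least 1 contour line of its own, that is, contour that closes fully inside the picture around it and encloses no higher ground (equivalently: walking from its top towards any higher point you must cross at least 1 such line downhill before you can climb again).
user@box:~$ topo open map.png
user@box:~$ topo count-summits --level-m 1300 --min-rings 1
4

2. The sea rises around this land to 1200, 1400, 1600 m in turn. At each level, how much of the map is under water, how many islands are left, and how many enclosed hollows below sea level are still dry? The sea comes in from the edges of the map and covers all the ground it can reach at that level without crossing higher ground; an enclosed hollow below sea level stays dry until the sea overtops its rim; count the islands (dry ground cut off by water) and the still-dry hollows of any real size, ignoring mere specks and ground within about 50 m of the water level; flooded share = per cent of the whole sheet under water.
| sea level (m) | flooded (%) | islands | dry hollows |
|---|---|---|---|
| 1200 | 11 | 0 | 0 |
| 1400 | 45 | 0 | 0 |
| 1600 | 84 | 0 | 0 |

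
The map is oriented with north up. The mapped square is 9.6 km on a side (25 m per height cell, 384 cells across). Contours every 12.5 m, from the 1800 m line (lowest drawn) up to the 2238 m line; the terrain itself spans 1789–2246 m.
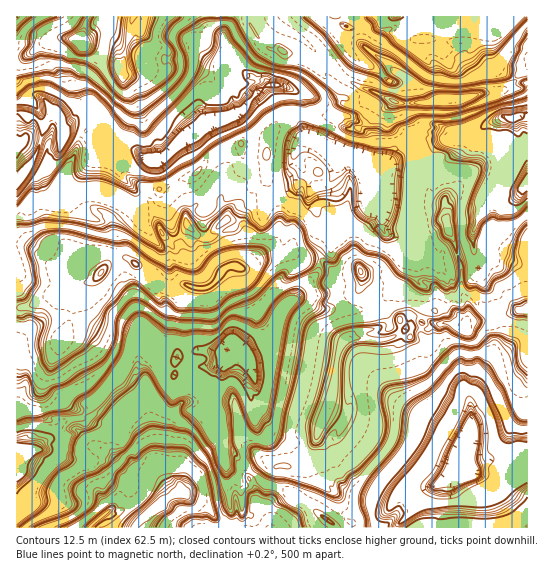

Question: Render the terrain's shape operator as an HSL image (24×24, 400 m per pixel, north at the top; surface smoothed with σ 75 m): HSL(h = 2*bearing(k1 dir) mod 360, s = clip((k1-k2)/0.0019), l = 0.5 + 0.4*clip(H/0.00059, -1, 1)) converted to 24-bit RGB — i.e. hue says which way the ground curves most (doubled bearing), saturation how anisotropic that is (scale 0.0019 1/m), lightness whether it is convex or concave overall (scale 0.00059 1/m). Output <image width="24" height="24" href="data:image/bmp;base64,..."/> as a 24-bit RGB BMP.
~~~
<image width="24" height="24" href="data:image/bmp;base64,Qk32BgAAAAAAADYAAAAoAAAAGAAAABgAAAABABgAAAAAAMAGAAATCwAAEwsAAAAAAAAAAAAAFlIeoZYrgik685bFSnndTYLi85K4rCkoRSjExP3/XiDjqpSBqdnSqSNydERPi6x6h94tG6FtEZp7o4Lbk5LRcHjLonLGRV+vp1281qpSKCWUIsI91l9uQWpQ2ltE9Mr3pPTZGSGOIVF2yembPxQHPBkOwuFEPc81nGEfGXsaaoddGJgtqS13xVeIQWE6QEu4nCU1JdKBSovgXdEjdDXQ16q/T4RiksE+8/CyBwJHyypZuwcDeJ7kpsnei4yw1GuQnb8w00goHHNP1pA6FD8lTiQSvqqGSHJQEzoRvqonrlsgeJRmHGU+1Vg9x57ljLLfxeiZIgAzKuWg0fj0y3epkVJpZJFOk3l456i+L7m54lS5LcRCIV9uMy6guqVvaGk4M4xGNqtNJKx4zXa7kXZrHpJNvtxakd020CY2Gwgr3PvQbQ+C1FooZkGr4ryRXpJ8sJmM442sK0CZJYvM3FtNChsw4z1Z32JXv4bdPX7ZOeccCikf2561dYpvb59Dvfh7ViFQMyVn4f/ACw4o3511PHyT7M7CW4ihirN1uzF5ezsf2JZrK7W5DCN9nCGq2O/Gjytg5aeDf7IfNNgZBi8d042qfeeERiAbkWF8PbXJ7dN+LglsOL1E0Kh14MSBQ12UrId2jilfy3E7PMEpG2ptMhA4NNRAws1qZZ7H6H5zM8yn321eE3JPJZxDqSw+Z3aIpLqEGGBOoDMnjRCKIGSr1LaIvspErmg6fHNtkXifvqHN4pWoSB17H42ndNuixUmwPTl13diy3azVOMWf6dq6FTFJgWZlb2AumYkrMUcNJxAbcdxyHlGs1LJmQ2KY6ZmyR4u1anq/TrJuuGh5nRl6V+hdEisdT8pSNUYkfsU6jYV/zJqRzblWDQ4mVRQUvpZKlXlIothXF2B4SeY7EWGMe9i4YWDEksZDx02HukC4q4LJXjvu0c351tX2VE/apWRB0Z/xhbW3hIN+rouJ1HWBMAxfitvOs8nsnZ3f7rfdJItgkN8rAjElfpIXr2Mrj4lzd4JrVYFarYdVWIOoK6JI5C9oe1uidbfkHCtCzLuNf32EtHCNxHKfNSHFuOjhmq/ftZvny4W347roWofPoRy6DYJKTd5Ni02LdthygcOwL2HKqsUy4XUTE0ZQ2UDJr3aHTS+Ur8GXfoF+Y5J7p3C9w+7nM1njgUslEUE868rszcHn4cTyT1DE29fwBnujsZrrqsXvyyBfaEdLe3BmrOdaUzl4L1JMyY1oR6bP2Mvsv83nkrHhU1PjzJVHWwAo10k9P6mERW8elJQs7huvmnyfV91sZT1eVqQpnowpoSCYjYV/cDRrvPqmMhOban6PVnvZwa4jco8kXkwfTygZqr86YzA8P9RNJ3O8Qiu13oywZdWBDBUn0+durSpwhnqRiMWOpS2MTRx9rpyKNDyz9e+oBVhhr+lZFkPd98zeuX64eYJ7b5iBcrW6lF3GloeqXodZhWFeUYtHhldMf3J6YqxiNIGctV+15riaNy5WJTFZ0cebQJyM33pxP6UchpReADMhADMV2SQe7e+pLpSvnU0qG9xEICnA8Lnswo7GfIJ/gX19i4R6gMBvdEF5UZJszsNVbVN7Jy1W19GkdoJ2b42d7sPeOlJ75FU+CmmUE/86/3+BSDptgHt2zmEUGi4FAzQL1lzT47fclHmPoJh1rMg7TXSDflRYVzcfclAeG3xmkMd/esWfNJ7Cp0QxhFmGs4yZ47HfzwbSGlIBqId4czlR1XArU99xHpdLCCsOKpwk66ruyY2y1X+DNxJBiha/xcHye3veetNGMFonkW0dJCgLT3U9bMO5jITMb4wAVmEJU8wedUU/Ww4iwOxyxsk0JJpphi2sYKYPADMJ4bp228Psy8H4xjq/hqoTecFu5nyxxYP/0mD31bryOacZJTIBHzIBMncRNRFDrOVgKgcsu9+soO/D4Ju6R6dmHmllkoyr3J/gADMIMykALhMFrOgUhcCXf8fYF/D+Gulcgdf/nZD/78z/48z/7s/852HELVDHajUhJMvE0/jvYXjfuoys5dfyKie1RG1sdihMsw04Z9fsjezyodTEaOLGXQYYbf+sf9+4XCgfQiUasXAyO0IV83uZ9p3xo5Pkyrj5svTsIJ+a2EEgVcVY1MIzrzSWFSB4fhx41/Tpj7DKdXeOo+e1RQ9DjfXYZtVfTxQle2RaaodwO3xDWyit1lfft6fc4L7rQIDm5VtOIi5O8+DY0rRFnSBEIX4bNQUdeuingpqAgoJ4h+Gsgx1ZilhoVeNViBuBqn2zhXuEfIJ7gnt6TXRjGm1d"/>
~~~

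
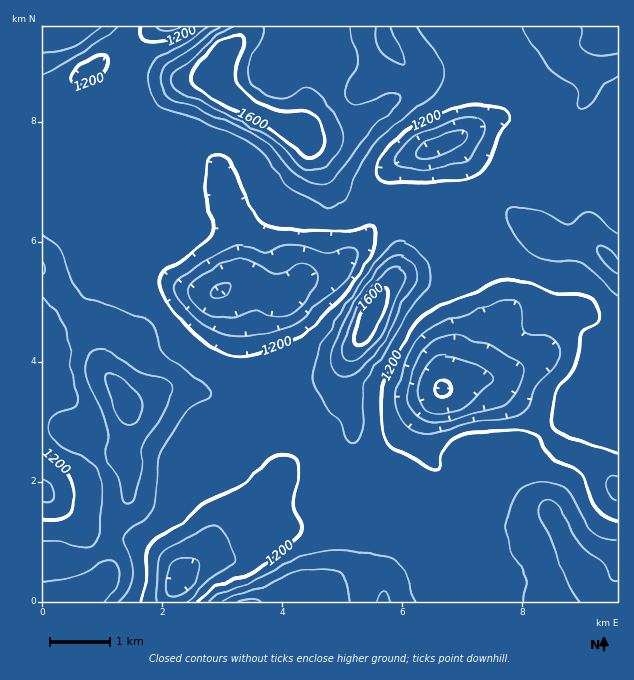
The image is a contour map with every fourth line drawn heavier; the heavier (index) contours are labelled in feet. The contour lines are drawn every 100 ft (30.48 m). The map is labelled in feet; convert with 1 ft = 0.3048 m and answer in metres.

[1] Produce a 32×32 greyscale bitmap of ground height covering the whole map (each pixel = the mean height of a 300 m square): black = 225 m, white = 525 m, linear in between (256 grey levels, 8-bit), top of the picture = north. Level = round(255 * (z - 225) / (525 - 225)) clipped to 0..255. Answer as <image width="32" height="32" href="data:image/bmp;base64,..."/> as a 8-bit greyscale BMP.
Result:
<image width="32" height="32" href="data:image/bmp;base64,Qk02CAAAAAAAADYEAAAoAAAAIAAAACAAAAABAAgAAAAAAAAEAAATCwAAEwsAAAABAAAAAAAAAAAAAAEBAQACAgIAAwMDAAQEBAAFBQUABgYGAAcHBwAICAgACQkJAAoKCgALCwsADAwMAA0NDQAODg4ADw8PABAQEAAREREAEhISABMTEwAUFBQAFRUVABYWFgAXFxcAGBgYABkZGQAaGhoAGxsbABwcHAAdHR0AHh4eAB8fHwAgICAAISEhACIiIgAjIyMAJCQkACUlJQAmJiYAJycnACgoKAApKSkAKioqACsrKwAsLCwALS0tAC4uLgAvLy8AMDAwADExMQAyMjIAMzMzADQ0NAA1NTUANjY2ADc3NwA4ODgAOTk5ADo6OgA7OzsAPDw8AD09PQA+Pj4APz8/AEBAQABBQUEAQkJCAENDQwBEREQARUVFAEZGRgBHR0cASEhIAElJSQBKSkoAS0tLAExMTABNTU0ATk5OAE9PTwBQUFAAUVFRAFJSUgBTU1MAVFRUAFVVVQBWVlYAV1dXAFhYWABZWVkAWlpaAFtbWwBcXFwAXV1dAF5eXgBfX18AYGBgAGFhYQBiYmIAY2NjAGRkZABlZWUAZmZmAGdnZwBoaGgAaWlpAGpqagBra2sAbGxsAG1tbQBubm4Ab29vAHBwcABxcXEAcnJyAHNzcwB0dHQAdXV1AHZ2dgB3d3cAeHh4AHl5eQB6enoAe3t7AHx8fAB9fX0Afn5+AH9/fwCAgIAAgYGBAIKCggCDg4MAhISEAIWFhQCGhoYAh4eHAIiIiACJiYkAioqKAIuLiwCMjIwAjY2NAI6OjgCPj48AkJCQAJGRkQCSkpIAk5OTAJSUlACVlZUAlpaWAJeXlwCYmJgAmZmZAJqamgCbm5sAnJycAJ2dnQCenp4An5+fAKCgoAChoaEAoqKiAKOjowCkpKQApaWlAKampgCnp6cAqKioAKmpqQCqqqoAq6urAKysrACtra0Arq6uAK+vrwCwsLAAsbGxALKysgCzs7MAtLS0ALW1tQC2trYAt7e3ALi4uAC5ubkAurq6ALu7uwC8vLwAvb29AL6+vgC/v78AwMDAAMHBwQDCwsIAw8PDAMTExADFxcUAxsbGAMfHxwDIyMgAycnJAMrKygDLy8sAzMzMAM3NzQDOzs4Az8/PANDQ0ADR0dEA0tLSANPT0wDU1NQA1dXVANbW1gDX19cA2NjYANnZ2QDa2toA29vbANzc3ADd3d0A3t7eAN/f3wDg4OAA4eHhAOLi4gDj4+MA5OTkAOXl5QDm5uYA5+fnAOjo6ADp6ekA6urqAOvr6wDs7OwA7e3tAO7u7gDv7+8A8PDwAPHx8QDy8vIA8/PzAPT09AD19fUA9vb2APf39wD4+PgA+fn5APr6+gD7+/sA/Pz8AP39/QD+/v4A////AK+0vLSYfFdBXYOesbq8vLyzp6mmlIiFhYWHjp2mq6+uqqqvuKWCWTVAXW19lKmwsayjoZ6OhoWFh4uPmKSxsqyjn52mnIBfSEZPXGVwhZSbm5eTkIiEhIaIjpScqrOuppCNjZaThHRlWFVhamZuf4aJiYiHg4GDhomPlqGurZySeH2HlZyThnxuY2dta255gYSEhIN/fYGFio+ZqLGjiXticYSWqaKNg3x0b2xscn2DhISEg39+gYOHjJenqpZ6ZV9zhZatqI+DgYB8dG1wfYSFhYSDgX59gYWIjpWTh3Febn6MobWskYSDhIR+dXJ8hIeGg4B9eHuChoiIhX93bWaCk6Cqta6ViYaFhYR/e3+Gi4yBeHJweYKFhoR9cnB0eJOlpqq9uaKQiIeHh4WEhYmQk4FtYFlhb3R2d3V3fYKFjpadssnFsJqOi4uKiIeIjZSVgGVKLy0+SlFcaXqDhYeIjKC9zcK2pZaQjImIiIuTm5eAYjwZER4uN0pjd4KFhoeOq8PBsaqfkYuHhoaHjJmpo4htRB0TGycvQFdrfISGhpGrtaugmI6GgHt7f4OImbnEoHtULyYtNDxGTVtzgoWFkqGjn5yRhn1vZWVrdH6Ptd/Kk2pJPUFES1VYXnF+goiVmZmXlIx9ZlFMT09UZX6e2uevgWdZUk9RXGdtc3Z9kZaTkpCMgmdFMzY+PTlGY4K96MaWgHRsYltebHR0doKglo+MioZ5Wz0tKzQ6ODpMYJHO1K+Rg354cG93fHyCk6SRi4iGhHxvW0U3OUZHQUtPaqDEtJSGgoB/goeKipSomo+Kh4aFhIB2Z1hXXVlXXlxhfp6aioSEg4WMmJuYpKqOi4iHhoaGhIB3amtwcnN0dXN4iImGhYaGipeknpeemIqJh4aGhoWEgHZsc32Bg4iIgX2Dh4uKiYmOlpePj5ONiIeGhoaGhYR+c3B6g4iQmpeHfoKFh4iHio2MiIeJjIqIh4aGhoWFg311dX6Hl6y0po18c3JxdXeAhYSEhYmMi4uJh4aFhYSDfnd5gpCx09G5nH9iUExWXnF/goOFiIuMi46JhoWEhISBf4STr9bv48mxk3ZYQz9JZXuDhIWFhIWFjIyHhYWHh4uVqsfg7fDfxrurlH5rWE9edICGiYqHg4OGioeHiZGfrcfh6N/X2M66sLKsmYl9dHR5gISIj4+HhH1+hImNo8fa6+vUvb3Gw7SjpKmom4qFhISFhoqQlI2SgHF5hIqjxuDz58WxtsLCuKqjpqqgjoeFhYaKk5yfm6qhiXx/go2fvufrz7e1vsK4rKmtpZeLhoWFiJGgqKussbavlYN4a3CNudnVwbi8wbapq6ucjoeFhYaMnamrrbA="/>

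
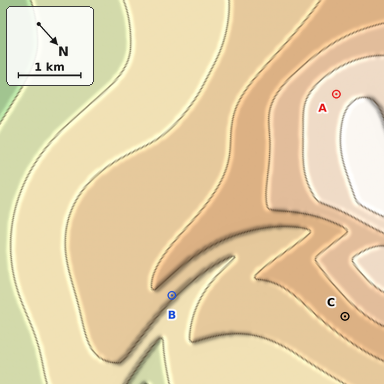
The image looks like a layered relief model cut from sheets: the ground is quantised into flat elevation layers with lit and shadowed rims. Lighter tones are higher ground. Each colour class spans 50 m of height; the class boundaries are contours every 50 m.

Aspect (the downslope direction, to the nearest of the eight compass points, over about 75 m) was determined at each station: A S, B N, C E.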